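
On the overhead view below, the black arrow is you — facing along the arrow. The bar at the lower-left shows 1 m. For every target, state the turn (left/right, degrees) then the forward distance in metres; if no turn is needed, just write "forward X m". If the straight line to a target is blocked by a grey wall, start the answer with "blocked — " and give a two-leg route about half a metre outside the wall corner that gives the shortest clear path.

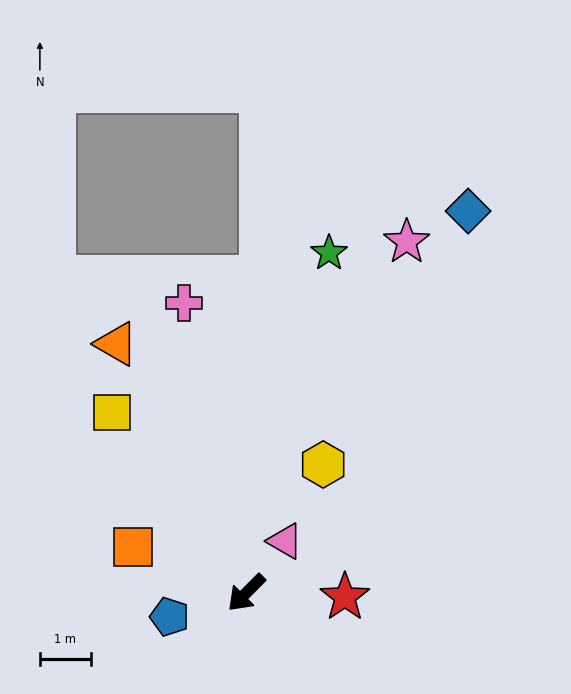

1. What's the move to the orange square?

turn right 67°, forward 2.4 m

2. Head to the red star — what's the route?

turn left 132°, forward 1.9 m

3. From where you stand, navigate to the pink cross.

turn right 123°, forward 5.8 m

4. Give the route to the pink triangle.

turn right 172°, forward 1.3 m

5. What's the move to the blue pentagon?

turn right 28°, forward 1.6 m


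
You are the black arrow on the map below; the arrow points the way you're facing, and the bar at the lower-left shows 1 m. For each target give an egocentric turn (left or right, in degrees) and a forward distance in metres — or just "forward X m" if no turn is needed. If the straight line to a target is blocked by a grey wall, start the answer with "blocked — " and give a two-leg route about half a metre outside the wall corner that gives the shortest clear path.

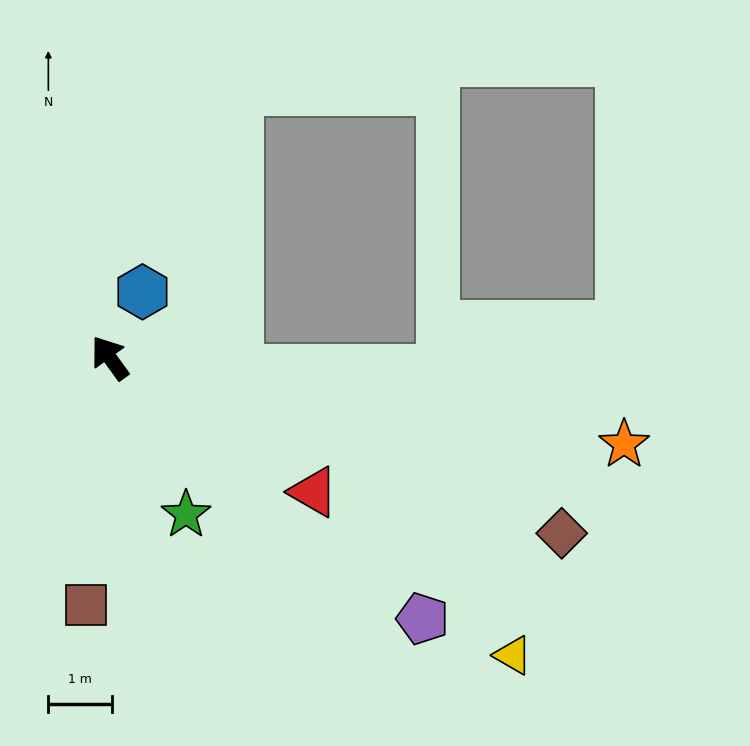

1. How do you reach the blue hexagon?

turn right 62°, forward 1.1 m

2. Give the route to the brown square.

turn left 139°, forward 3.9 m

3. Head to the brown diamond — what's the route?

turn right 147°, forward 7.6 m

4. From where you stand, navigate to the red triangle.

turn right 159°, forward 3.8 m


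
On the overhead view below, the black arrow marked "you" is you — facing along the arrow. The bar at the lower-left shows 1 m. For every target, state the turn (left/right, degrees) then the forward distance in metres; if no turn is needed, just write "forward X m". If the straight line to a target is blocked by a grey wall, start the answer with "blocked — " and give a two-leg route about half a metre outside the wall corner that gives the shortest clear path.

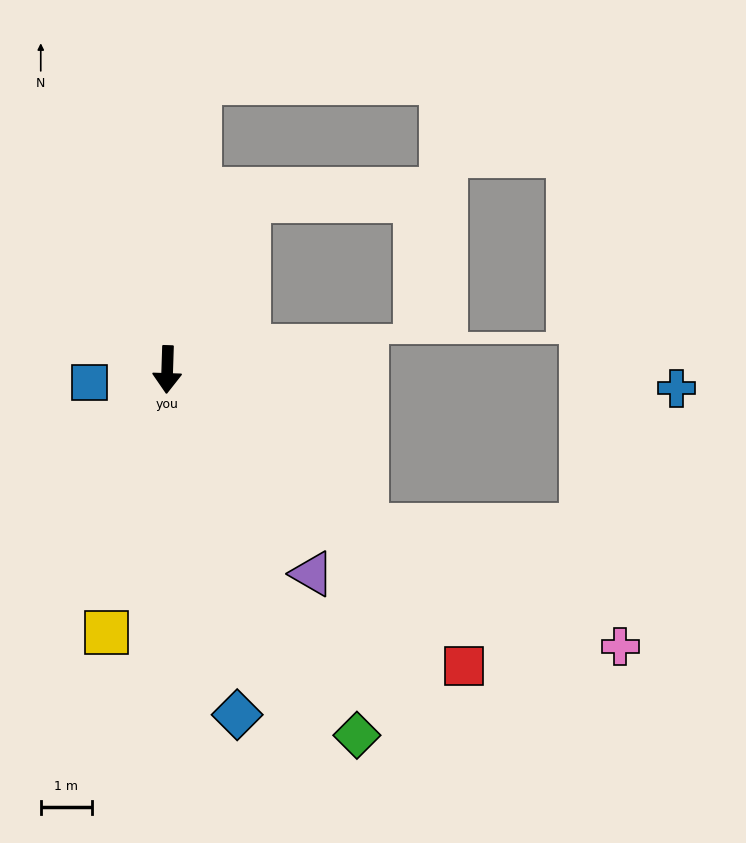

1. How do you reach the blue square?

turn right 79°, forward 1.5 m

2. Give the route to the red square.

turn left 47°, forward 8.2 m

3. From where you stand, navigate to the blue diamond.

turn left 13°, forward 6.9 m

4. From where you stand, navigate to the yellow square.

turn right 11°, forward 5.3 m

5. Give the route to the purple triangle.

turn left 37°, forward 4.9 m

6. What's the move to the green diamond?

turn left 29°, forward 8.0 m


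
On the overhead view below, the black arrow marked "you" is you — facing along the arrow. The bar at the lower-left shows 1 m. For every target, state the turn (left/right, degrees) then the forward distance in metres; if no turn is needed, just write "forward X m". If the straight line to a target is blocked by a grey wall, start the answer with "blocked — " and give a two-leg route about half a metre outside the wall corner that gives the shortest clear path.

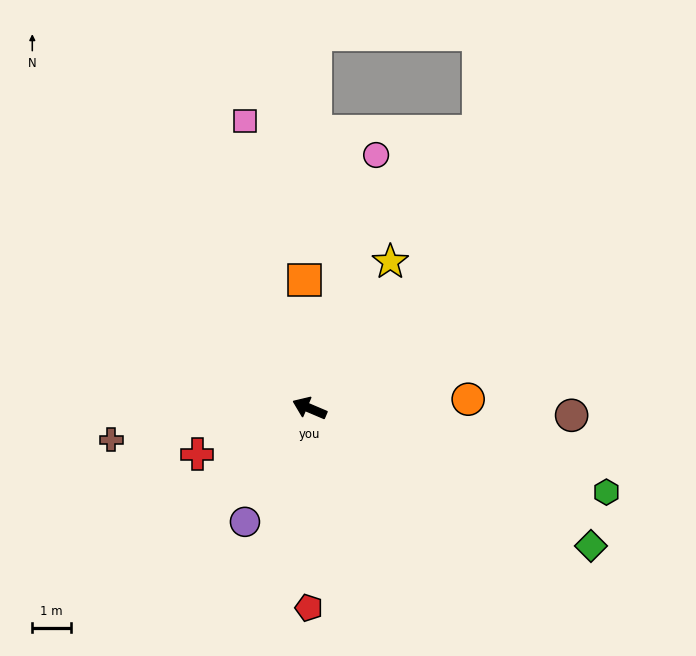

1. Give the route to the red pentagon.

turn left 113°, forward 5.2 m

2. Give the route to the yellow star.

turn right 96°, forward 4.4 m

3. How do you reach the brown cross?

turn left 32°, forward 5.2 m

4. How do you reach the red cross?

turn left 45°, forward 3.2 m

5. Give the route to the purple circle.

turn left 83°, forward 3.4 m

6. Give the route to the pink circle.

turn right 82°, forward 6.8 m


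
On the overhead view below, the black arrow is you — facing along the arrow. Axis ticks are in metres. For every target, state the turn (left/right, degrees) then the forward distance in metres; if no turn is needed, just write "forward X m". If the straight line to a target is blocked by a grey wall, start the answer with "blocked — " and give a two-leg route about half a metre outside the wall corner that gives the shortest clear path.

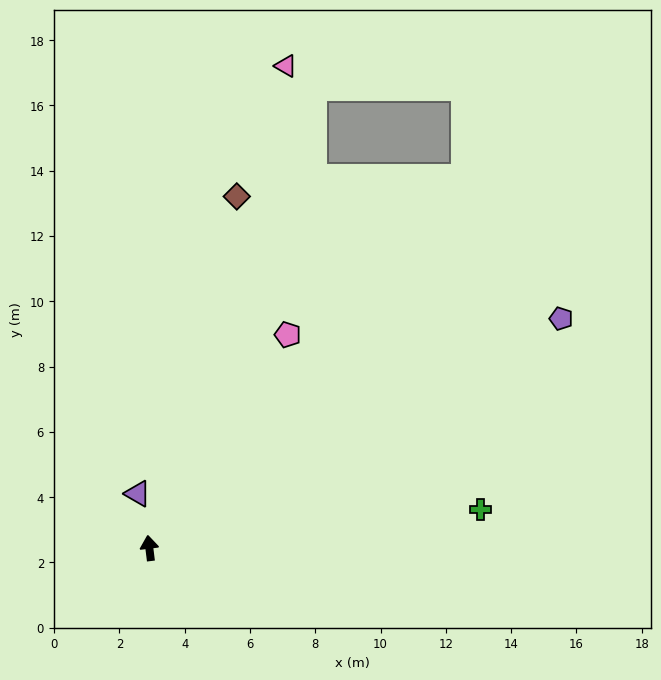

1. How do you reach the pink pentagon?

turn right 40°, forward 7.8 m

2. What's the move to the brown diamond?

turn right 21°, forward 11.1 m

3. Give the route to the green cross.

turn right 90°, forward 10.2 m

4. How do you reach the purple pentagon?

turn right 68°, forward 14.4 m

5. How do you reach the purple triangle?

turn left 5°, forward 1.7 m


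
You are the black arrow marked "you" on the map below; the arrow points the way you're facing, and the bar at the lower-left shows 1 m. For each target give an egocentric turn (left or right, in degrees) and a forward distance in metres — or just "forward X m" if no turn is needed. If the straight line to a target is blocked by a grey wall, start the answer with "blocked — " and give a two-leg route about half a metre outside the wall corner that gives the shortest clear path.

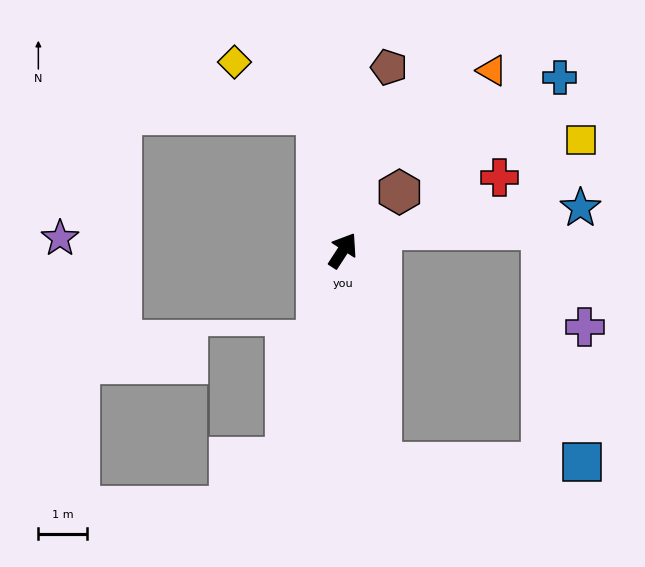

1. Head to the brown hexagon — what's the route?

turn right 11°, forward 1.7 m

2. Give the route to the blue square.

blocked — turn right 137°, forward 4.4 m, then turn left 80°, forward 4.1 m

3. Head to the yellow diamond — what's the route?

blocked — turn left 44°, forward 2.8 m, then turn left 47°, forward 2.0 m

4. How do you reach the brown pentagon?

turn left 19°, forward 3.9 m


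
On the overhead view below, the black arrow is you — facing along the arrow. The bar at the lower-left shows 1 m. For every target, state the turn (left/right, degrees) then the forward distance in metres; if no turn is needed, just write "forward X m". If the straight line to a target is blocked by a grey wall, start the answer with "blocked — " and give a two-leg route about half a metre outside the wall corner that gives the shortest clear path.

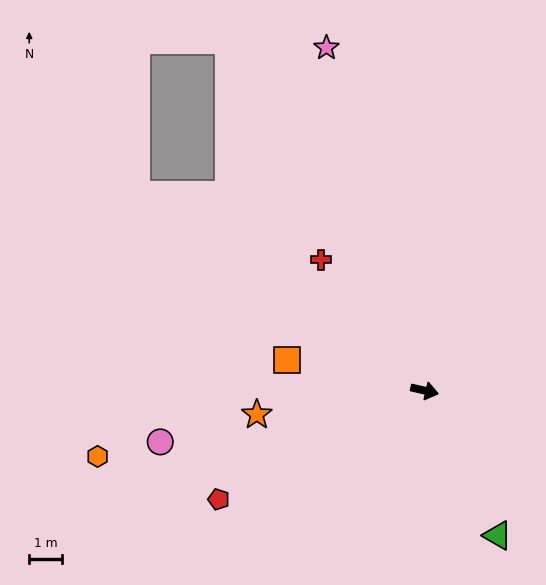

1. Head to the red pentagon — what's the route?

turn right 139°, forward 7.2 m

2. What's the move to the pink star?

turn left 119°, forward 11.0 m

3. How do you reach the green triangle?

turn right 50°, forward 5.0 m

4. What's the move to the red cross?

turn left 141°, forward 5.1 m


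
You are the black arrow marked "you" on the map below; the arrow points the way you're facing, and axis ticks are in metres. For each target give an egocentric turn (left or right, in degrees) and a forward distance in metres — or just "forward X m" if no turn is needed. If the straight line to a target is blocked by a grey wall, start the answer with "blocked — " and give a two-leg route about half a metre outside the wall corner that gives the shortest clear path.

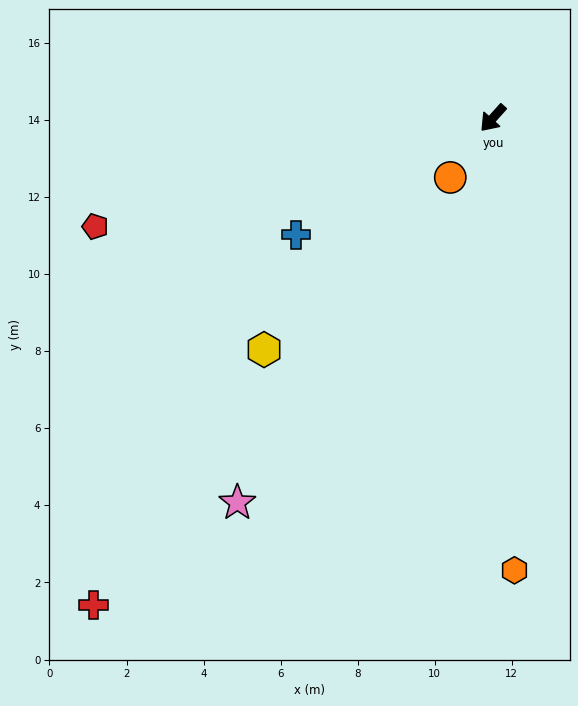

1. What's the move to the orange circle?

turn left 6°, forward 1.9 m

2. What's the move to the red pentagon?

turn right 33°, forward 10.7 m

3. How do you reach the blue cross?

turn right 17°, forward 5.9 m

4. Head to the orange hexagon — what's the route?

turn left 45°, forward 11.7 m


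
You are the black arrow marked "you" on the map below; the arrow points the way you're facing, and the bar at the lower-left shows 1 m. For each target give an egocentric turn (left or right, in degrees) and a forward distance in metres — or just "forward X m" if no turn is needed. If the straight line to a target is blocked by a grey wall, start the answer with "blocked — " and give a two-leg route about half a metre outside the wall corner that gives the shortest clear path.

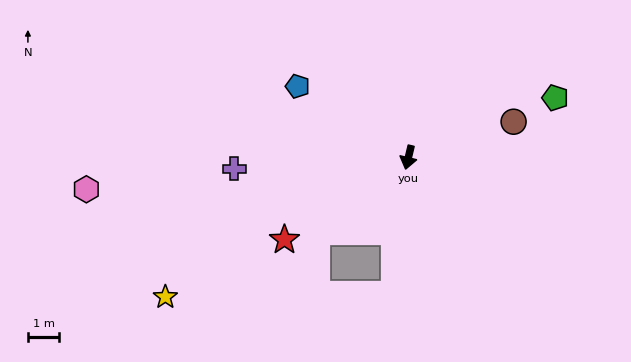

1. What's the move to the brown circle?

turn left 122°, forward 3.6 m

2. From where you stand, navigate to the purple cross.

turn right 73°, forward 5.6 m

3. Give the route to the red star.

turn right 43°, forward 4.8 m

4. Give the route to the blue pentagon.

turn right 109°, forward 4.2 m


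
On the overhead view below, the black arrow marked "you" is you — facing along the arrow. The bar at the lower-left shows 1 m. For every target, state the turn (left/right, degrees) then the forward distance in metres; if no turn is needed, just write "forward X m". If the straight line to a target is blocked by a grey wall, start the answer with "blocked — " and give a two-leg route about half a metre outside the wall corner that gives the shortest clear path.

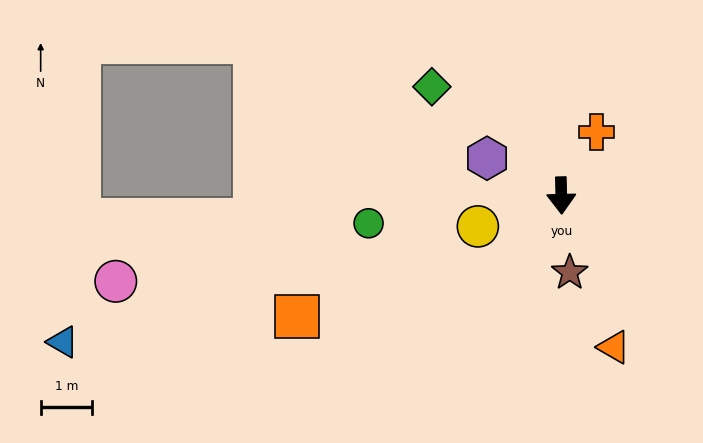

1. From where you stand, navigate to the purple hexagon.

turn right 118°, forward 1.6 m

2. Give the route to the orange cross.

turn left 150°, forward 1.4 m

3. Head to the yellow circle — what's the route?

turn right 71°, forward 1.7 m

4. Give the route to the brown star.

turn left 5°, forward 1.5 m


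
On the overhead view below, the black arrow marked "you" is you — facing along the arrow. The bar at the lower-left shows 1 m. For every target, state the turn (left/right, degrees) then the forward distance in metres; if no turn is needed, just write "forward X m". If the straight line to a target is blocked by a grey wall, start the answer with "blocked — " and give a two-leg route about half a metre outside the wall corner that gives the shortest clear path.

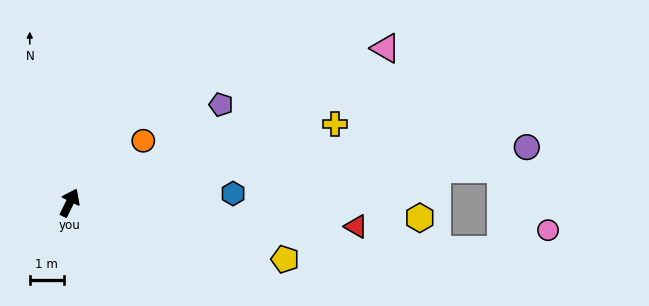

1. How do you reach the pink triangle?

turn right 38°, forward 10.4 m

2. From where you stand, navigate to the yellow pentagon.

turn right 79°, forward 6.6 m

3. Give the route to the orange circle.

turn right 24°, forward 2.8 m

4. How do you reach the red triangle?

turn right 69°, forward 8.5 m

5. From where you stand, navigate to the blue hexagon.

turn right 61°, forward 4.8 m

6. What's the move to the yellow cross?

turn right 47°, forward 8.2 m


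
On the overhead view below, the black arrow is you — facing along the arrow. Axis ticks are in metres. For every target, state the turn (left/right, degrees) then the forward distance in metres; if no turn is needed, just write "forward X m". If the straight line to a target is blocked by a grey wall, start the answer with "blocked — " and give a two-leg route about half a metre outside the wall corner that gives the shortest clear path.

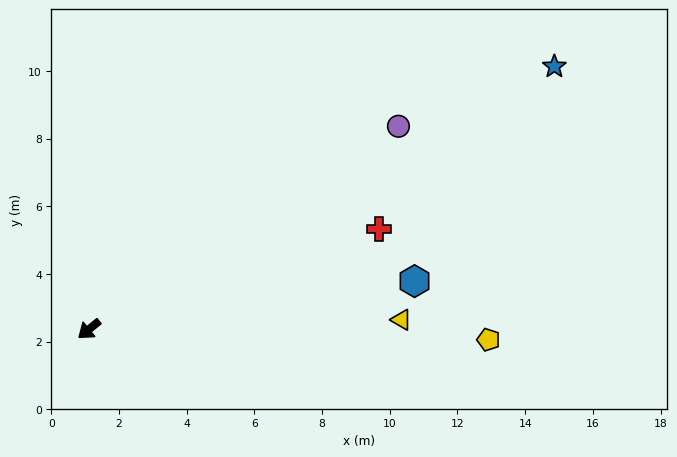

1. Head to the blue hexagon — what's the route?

turn left 149°, forward 9.7 m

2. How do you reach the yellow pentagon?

turn left 139°, forward 11.8 m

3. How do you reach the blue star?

turn left 170°, forward 15.8 m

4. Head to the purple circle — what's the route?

turn left 174°, forward 10.9 m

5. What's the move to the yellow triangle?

turn left 143°, forward 9.2 m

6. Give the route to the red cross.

turn left 160°, forward 9.0 m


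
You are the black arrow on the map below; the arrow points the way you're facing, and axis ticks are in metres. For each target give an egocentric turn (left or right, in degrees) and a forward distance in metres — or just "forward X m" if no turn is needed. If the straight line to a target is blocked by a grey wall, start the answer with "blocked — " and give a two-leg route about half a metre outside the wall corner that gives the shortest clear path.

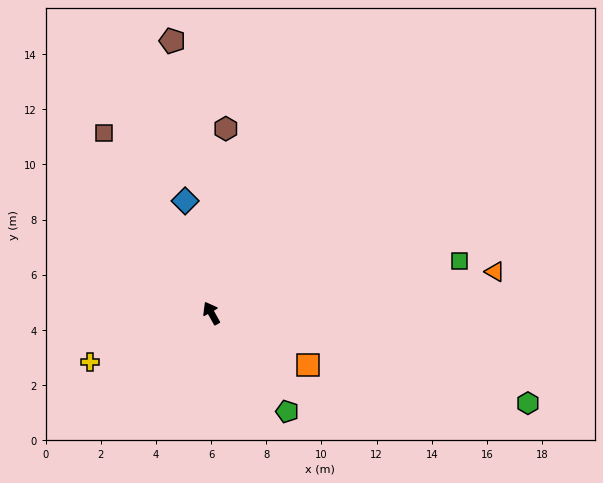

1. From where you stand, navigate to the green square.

turn right 107°, forward 9.2 m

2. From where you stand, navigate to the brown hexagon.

turn right 34°, forward 6.7 m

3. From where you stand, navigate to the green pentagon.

turn right 172°, forward 4.5 m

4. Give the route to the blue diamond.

turn right 16°, forward 4.2 m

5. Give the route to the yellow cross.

turn left 83°, forward 4.7 m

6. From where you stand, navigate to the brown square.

forward 7.6 m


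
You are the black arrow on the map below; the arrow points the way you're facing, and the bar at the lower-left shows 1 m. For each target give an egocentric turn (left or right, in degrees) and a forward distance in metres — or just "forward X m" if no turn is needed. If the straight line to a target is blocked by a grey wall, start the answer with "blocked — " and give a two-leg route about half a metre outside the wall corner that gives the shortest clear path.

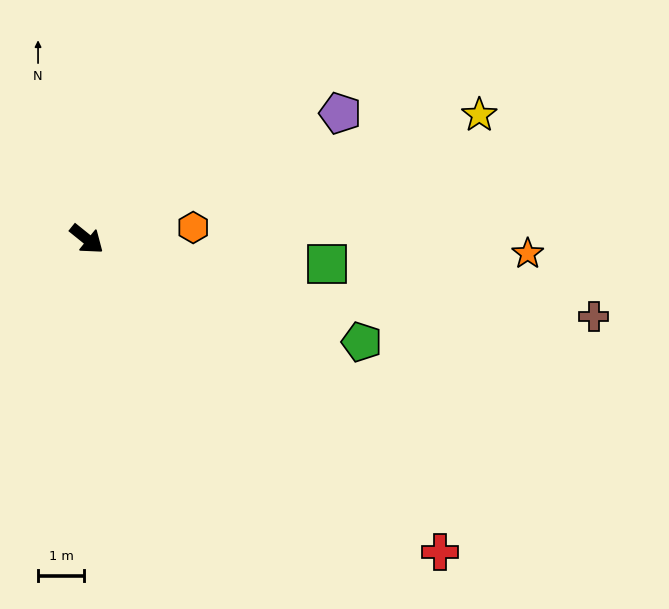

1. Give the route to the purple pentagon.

turn left 65°, forward 6.1 m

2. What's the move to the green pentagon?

turn left 18°, forward 6.4 m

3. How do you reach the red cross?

turn right 3°, forward 10.2 m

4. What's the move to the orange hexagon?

turn left 45°, forward 2.3 m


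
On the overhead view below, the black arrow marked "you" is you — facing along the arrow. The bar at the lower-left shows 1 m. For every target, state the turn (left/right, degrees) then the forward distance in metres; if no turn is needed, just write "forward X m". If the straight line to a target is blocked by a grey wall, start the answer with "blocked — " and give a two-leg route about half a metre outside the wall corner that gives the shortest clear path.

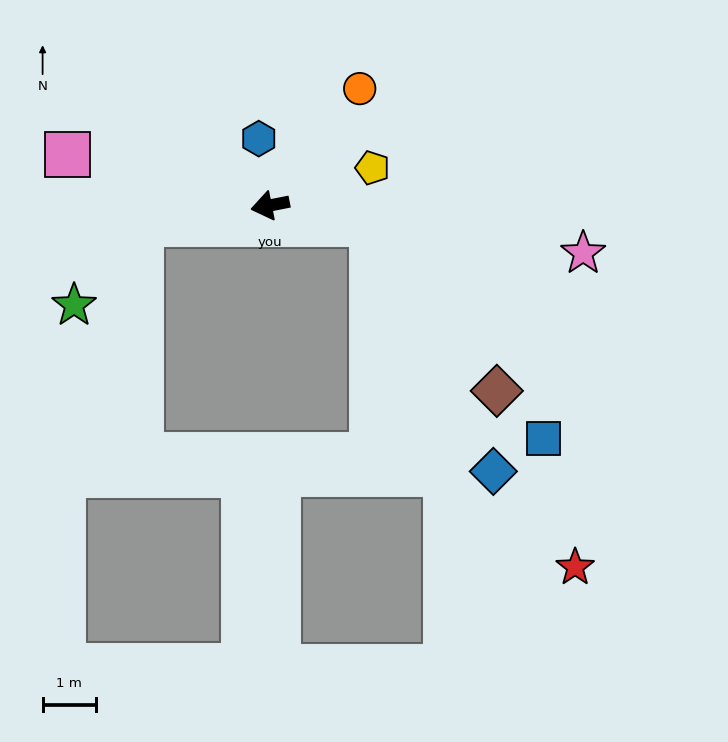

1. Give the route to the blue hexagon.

turn right 92°, forward 1.3 m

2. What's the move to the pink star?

turn left 160°, forward 6.0 m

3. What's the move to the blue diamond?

blocked — turn left 158°, forward 2.0 m, then turn right 53°, forward 5.2 m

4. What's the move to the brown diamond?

blocked — turn left 158°, forward 2.0 m, then turn right 42°, forward 3.9 m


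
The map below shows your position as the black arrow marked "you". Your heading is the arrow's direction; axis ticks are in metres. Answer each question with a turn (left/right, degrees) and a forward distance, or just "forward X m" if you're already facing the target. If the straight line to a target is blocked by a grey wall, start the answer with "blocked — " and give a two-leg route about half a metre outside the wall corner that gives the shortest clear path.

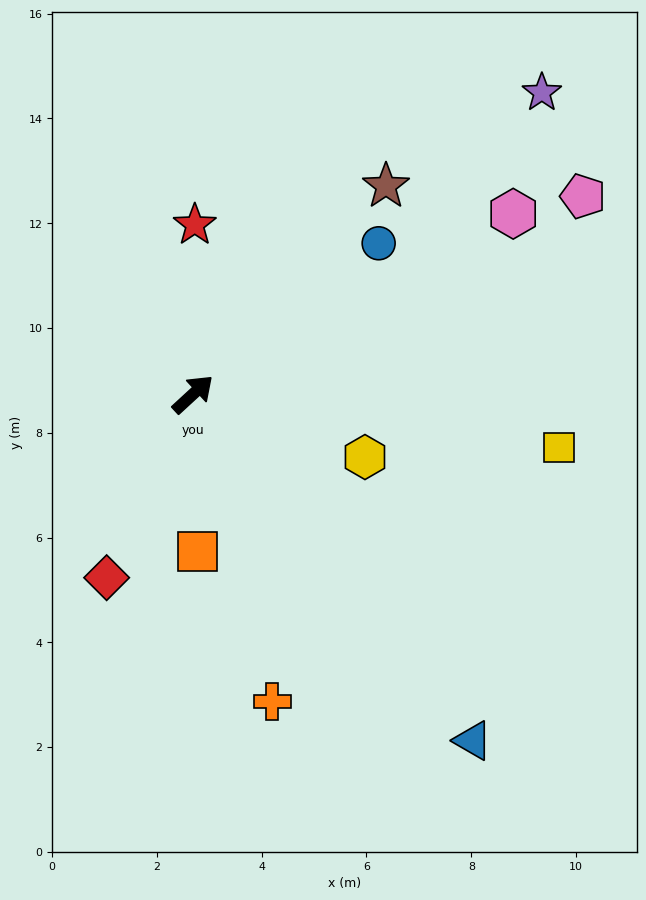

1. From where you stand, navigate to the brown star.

turn left 5°, forward 5.4 m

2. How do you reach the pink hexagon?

turn right 13°, forward 7.0 m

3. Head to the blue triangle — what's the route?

turn right 94°, forward 8.5 m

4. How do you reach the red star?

turn left 47°, forward 3.2 m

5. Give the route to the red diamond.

turn right 158°, forward 3.9 m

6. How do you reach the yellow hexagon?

turn right 63°, forward 3.5 m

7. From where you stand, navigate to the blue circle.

turn right 4°, forward 4.6 m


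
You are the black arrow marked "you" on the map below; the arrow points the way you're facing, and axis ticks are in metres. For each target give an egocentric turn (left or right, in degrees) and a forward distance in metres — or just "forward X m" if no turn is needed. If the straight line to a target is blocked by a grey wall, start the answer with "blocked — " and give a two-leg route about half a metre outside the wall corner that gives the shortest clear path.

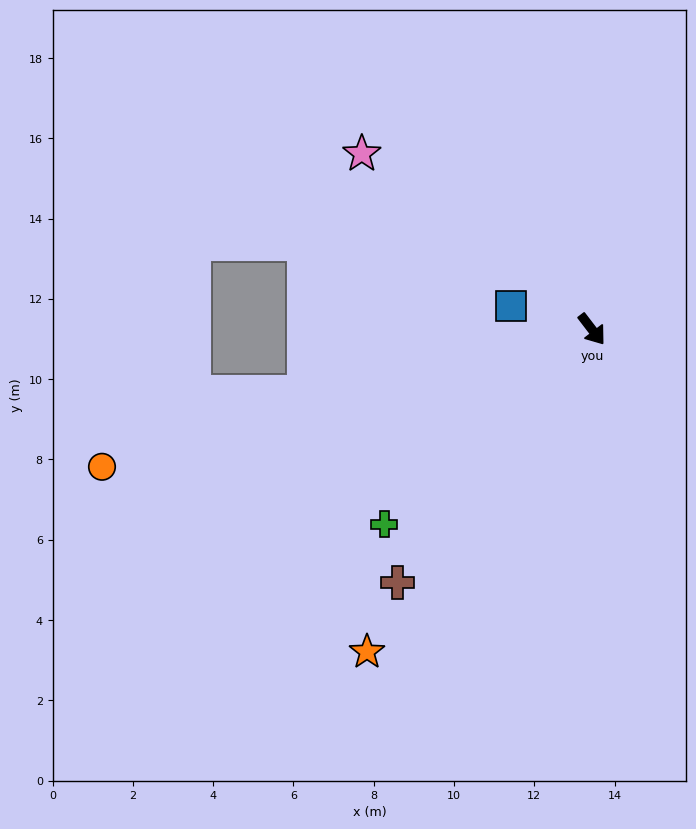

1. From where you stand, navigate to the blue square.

turn right 144°, forward 2.1 m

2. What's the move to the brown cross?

turn right 75°, forward 7.9 m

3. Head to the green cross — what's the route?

turn right 84°, forward 7.1 m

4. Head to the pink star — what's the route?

turn right 165°, forward 7.2 m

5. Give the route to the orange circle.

turn right 112°, forward 12.7 m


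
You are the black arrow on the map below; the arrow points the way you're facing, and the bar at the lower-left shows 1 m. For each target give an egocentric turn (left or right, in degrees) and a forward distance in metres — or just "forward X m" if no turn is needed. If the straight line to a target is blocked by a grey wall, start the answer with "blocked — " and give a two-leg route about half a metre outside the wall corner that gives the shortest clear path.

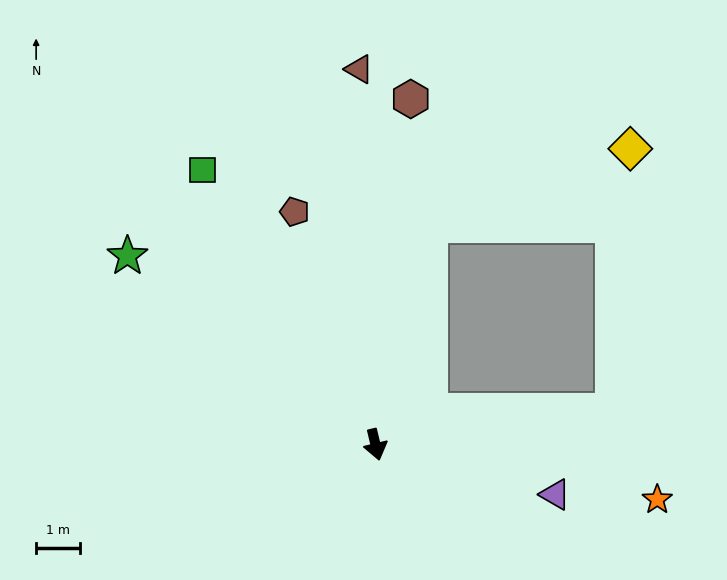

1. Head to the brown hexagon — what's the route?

turn left 161°, forward 8.0 m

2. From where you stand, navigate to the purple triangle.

turn left 61°, forward 4.3 m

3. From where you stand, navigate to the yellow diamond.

blocked — turn left 153°, forward 5.2 m, then turn right 56°, forward 4.9 m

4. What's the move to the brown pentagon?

turn right 174°, forward 5.7 m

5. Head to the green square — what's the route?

turn right 161°, forward 7.5 m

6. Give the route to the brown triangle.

turn left 169°, forward 8.6 m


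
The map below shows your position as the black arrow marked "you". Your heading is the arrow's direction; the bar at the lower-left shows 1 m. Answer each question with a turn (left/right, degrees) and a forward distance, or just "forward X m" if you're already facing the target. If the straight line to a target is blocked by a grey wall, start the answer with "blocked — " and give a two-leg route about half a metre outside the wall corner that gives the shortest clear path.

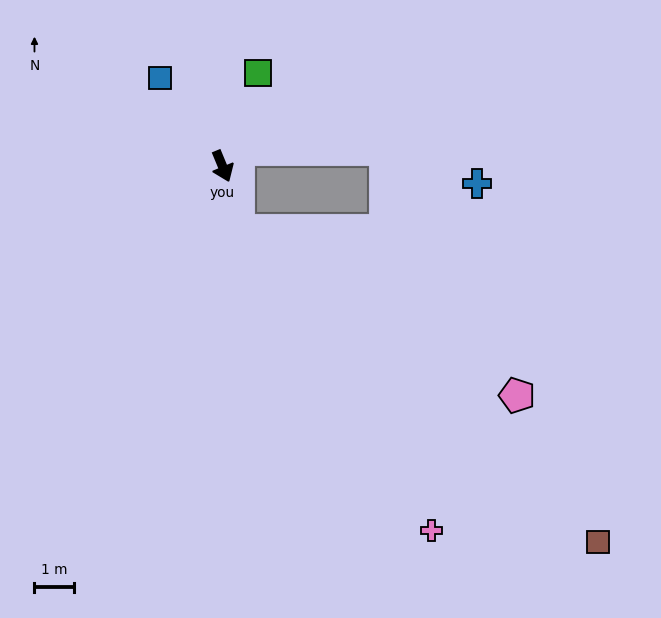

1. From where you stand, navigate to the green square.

turn left 137°, forward 2.5 m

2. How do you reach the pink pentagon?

blocked — turn right 9°, forward 1.7 m, then turn left 46°, forward 8.3 m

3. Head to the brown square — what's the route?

blocked — turn right 9°, forward 1.7 m, then turn left 36°, forward 12.2 m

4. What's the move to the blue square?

turn right 167°, forward 2.8 m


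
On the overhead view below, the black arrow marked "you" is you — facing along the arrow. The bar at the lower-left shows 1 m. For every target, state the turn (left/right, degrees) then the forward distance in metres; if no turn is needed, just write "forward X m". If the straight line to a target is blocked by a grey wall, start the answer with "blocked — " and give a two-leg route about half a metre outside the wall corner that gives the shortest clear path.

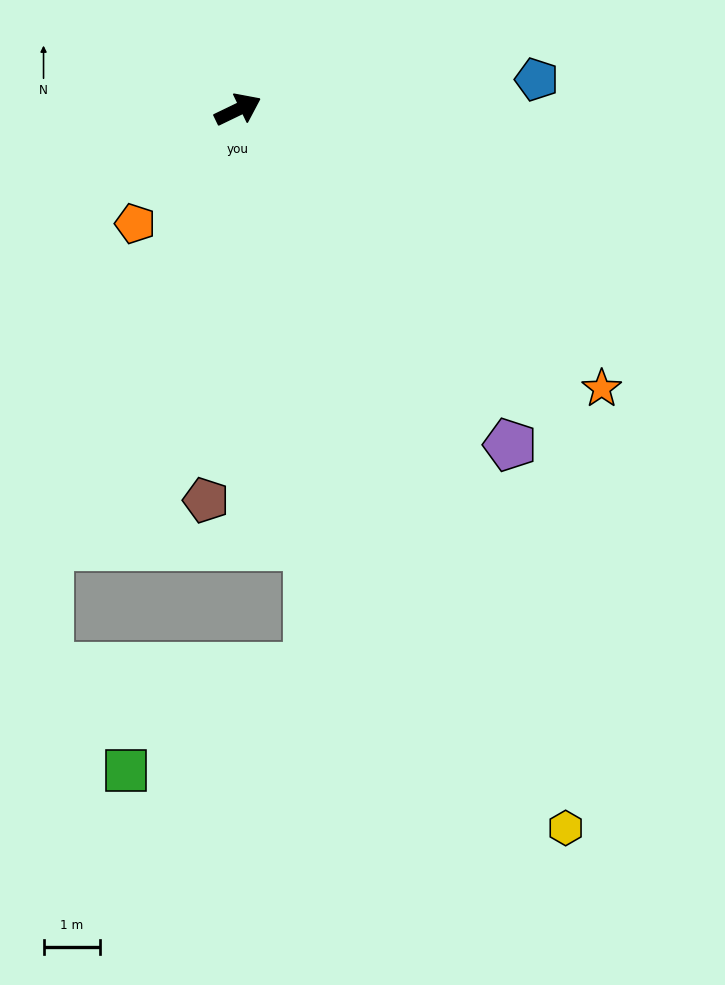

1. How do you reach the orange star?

turn right 63°, forward 8.1 m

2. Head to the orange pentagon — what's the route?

turn right 158°, forward 2.7 m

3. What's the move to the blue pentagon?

turn right 20°, forward 5.3 m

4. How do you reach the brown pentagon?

turn right 120°, forward 6.9 m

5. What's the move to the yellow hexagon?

turn right 91°, forward 14.0 m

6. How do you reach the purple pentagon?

turn right 77°, forward 7.6 m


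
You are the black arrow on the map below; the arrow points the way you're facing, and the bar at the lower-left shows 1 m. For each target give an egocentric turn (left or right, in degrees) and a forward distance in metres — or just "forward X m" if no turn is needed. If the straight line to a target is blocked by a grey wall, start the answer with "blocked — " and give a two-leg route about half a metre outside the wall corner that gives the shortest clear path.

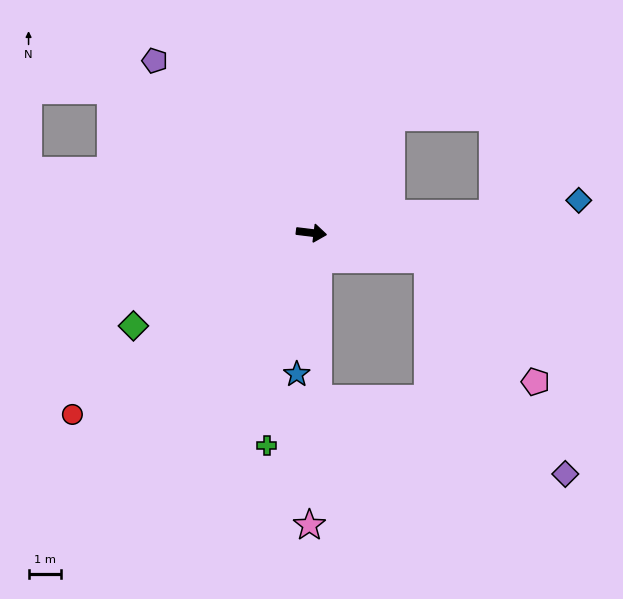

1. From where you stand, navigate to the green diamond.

turn right 146°, forward 6.2 m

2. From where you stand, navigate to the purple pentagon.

turn left 139°, forward 7.2 m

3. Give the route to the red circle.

turn right 136°, forward 9.3 m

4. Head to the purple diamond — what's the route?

blocked — turn right 6°, forward 3.7 m, then turn right 44°, forward 7.9 m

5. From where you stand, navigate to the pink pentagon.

blocked — turn right 6°, forward 3.7 m, then turn right 36°, forward 5.0 m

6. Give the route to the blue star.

turn right 89°, forward 4.4 m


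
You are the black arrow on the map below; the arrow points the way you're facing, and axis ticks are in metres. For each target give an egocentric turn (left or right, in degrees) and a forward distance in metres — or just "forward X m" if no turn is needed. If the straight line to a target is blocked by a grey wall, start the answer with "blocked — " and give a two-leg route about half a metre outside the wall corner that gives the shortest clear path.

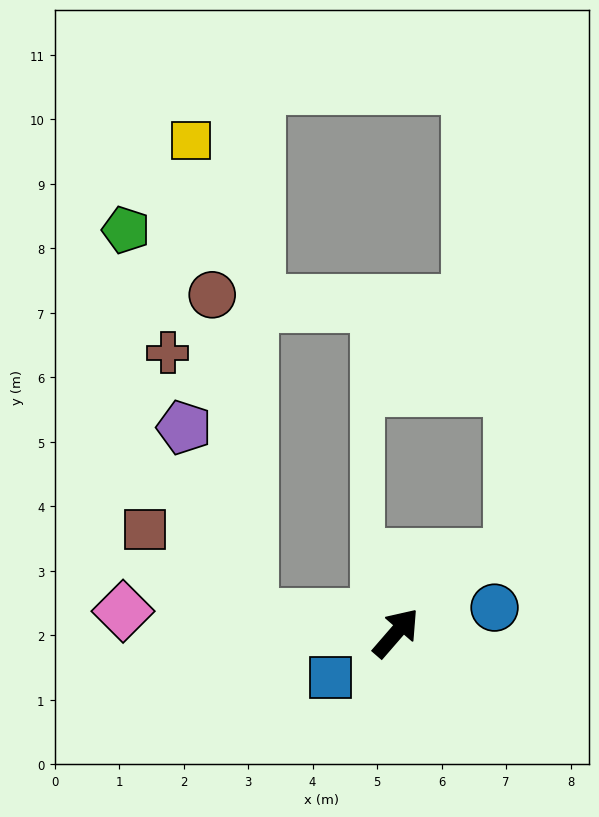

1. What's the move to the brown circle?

blocked — turn left 124°, forward 2.3 m, then turn right 76°, forward 5.0 m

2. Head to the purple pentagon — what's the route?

blocked — turn left 124°, forward 2.3 m, then turn right 64°, forward 3.1 m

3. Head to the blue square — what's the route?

turn left 165°, forward 1.2 m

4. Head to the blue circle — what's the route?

turn right 35°, forward 1.6 m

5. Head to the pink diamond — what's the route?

turn left 126°, forward 4.2 m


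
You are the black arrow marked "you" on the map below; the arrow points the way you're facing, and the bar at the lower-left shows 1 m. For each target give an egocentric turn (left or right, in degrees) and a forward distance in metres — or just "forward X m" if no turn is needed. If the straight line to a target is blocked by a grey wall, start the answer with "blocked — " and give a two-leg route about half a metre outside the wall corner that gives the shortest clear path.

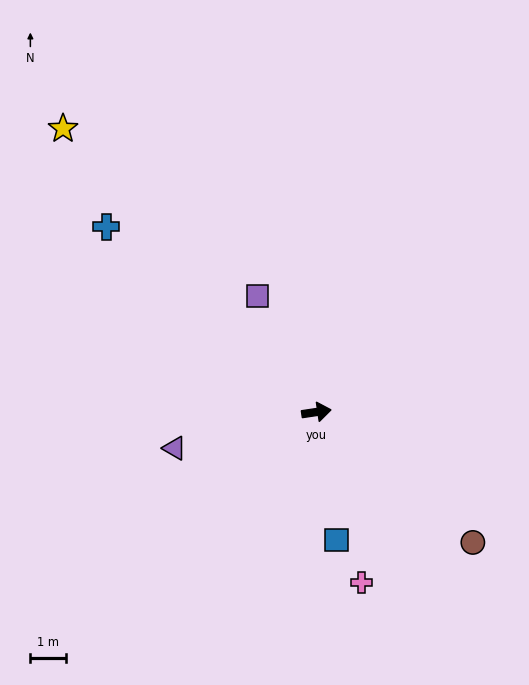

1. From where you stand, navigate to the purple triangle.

turn right 174°, forward 4.2 m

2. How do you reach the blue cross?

turn left 130°, forward 7.9 m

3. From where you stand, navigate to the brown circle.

turn right 48°, forward 5.8 m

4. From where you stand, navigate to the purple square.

turn left 108°, forward 3.7 m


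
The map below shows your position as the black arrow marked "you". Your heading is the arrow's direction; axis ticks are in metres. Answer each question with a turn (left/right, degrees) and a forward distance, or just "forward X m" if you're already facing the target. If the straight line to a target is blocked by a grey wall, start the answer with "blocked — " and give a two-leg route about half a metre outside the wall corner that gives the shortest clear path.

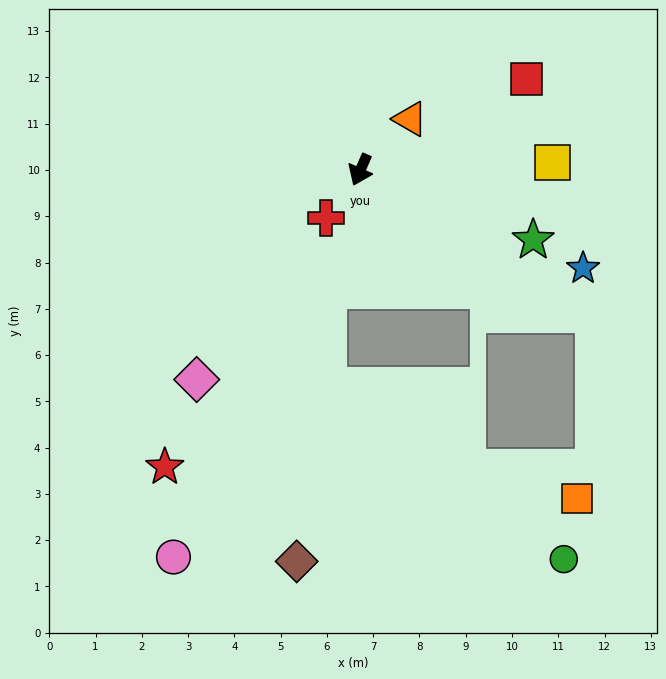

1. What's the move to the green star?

turn left 92°, forward 4.0 m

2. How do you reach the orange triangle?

turn left 159°, forward 1.5 m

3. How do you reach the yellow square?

turn left 116°, forward 4.1 m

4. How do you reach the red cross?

turn right 12°, forward 1.3 m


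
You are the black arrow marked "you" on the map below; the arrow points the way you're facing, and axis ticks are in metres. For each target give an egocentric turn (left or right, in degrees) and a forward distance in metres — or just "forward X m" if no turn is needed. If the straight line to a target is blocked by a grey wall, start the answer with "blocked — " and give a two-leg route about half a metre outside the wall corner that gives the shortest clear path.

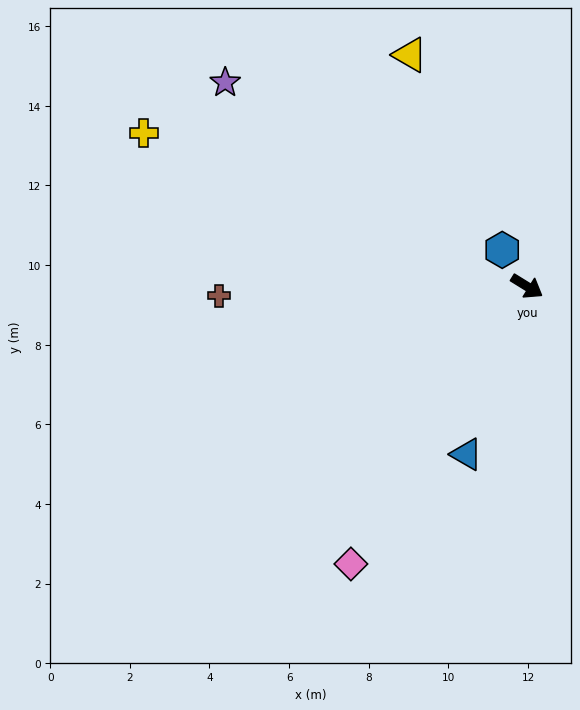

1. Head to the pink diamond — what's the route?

turn right 91°, forward 8.3 m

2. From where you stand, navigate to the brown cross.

turn right 147°, forward 7.7 m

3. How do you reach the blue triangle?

turn right 78°, forward 4.5 m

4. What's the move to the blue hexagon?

turn left 156°, forward 1.1 m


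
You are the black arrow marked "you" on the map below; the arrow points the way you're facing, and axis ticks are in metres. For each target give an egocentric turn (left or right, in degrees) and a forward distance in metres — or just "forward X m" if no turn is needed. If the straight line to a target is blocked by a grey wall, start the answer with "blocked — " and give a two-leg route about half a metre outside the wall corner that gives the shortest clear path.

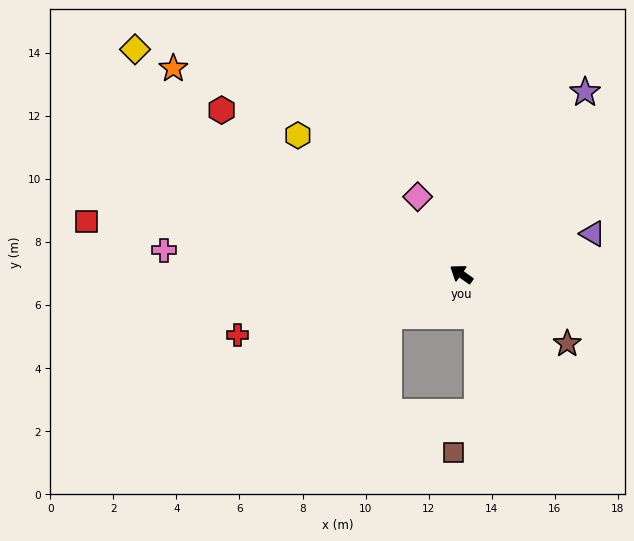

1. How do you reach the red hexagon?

forward 9.2 m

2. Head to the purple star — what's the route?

turn right 89°, forward 7.0 m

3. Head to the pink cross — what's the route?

turn left 31°, forward 9.4 m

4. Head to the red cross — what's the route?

turn left 50°, forward 7.4 m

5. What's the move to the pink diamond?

turn right 25°, forward 2.8 m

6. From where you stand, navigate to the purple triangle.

turn right 128°, forward 4.4 m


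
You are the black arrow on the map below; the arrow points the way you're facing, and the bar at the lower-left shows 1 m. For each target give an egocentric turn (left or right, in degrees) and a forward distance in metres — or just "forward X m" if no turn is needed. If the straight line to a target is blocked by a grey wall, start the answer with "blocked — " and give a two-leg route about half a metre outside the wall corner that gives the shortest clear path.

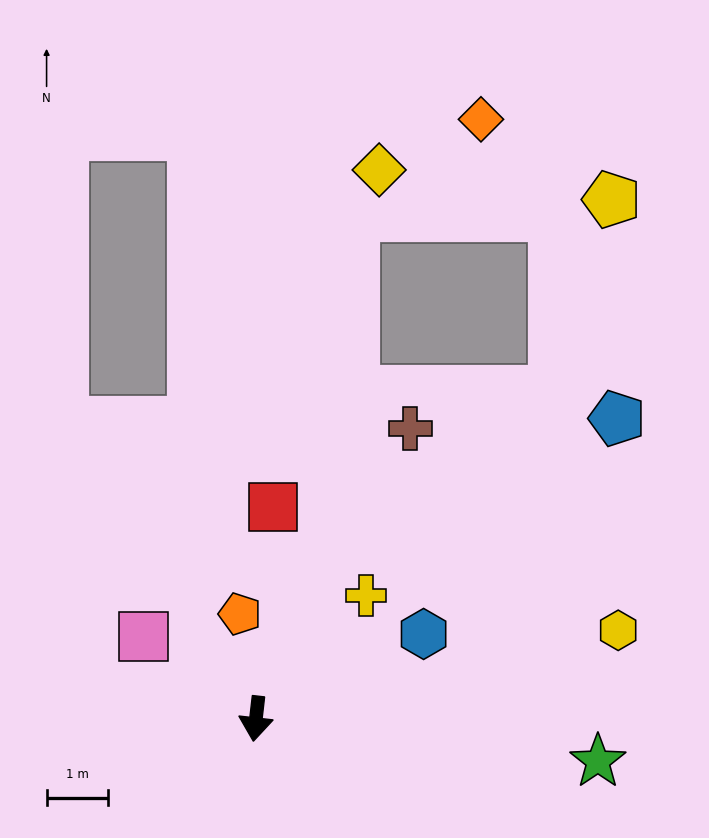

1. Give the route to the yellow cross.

turn left 145°, forward 2.7 m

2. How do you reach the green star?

turn left 89°, forward 5.6 m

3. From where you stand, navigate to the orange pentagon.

turn right 165°, forward 1.7 m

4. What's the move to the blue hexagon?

turn left 123°, forward 3.0 m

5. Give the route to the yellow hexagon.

turn left 110°, forward 6.0 m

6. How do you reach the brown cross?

turn left 159°, forward 5.3 m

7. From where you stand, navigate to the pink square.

turn right 120°, forward 2.3 m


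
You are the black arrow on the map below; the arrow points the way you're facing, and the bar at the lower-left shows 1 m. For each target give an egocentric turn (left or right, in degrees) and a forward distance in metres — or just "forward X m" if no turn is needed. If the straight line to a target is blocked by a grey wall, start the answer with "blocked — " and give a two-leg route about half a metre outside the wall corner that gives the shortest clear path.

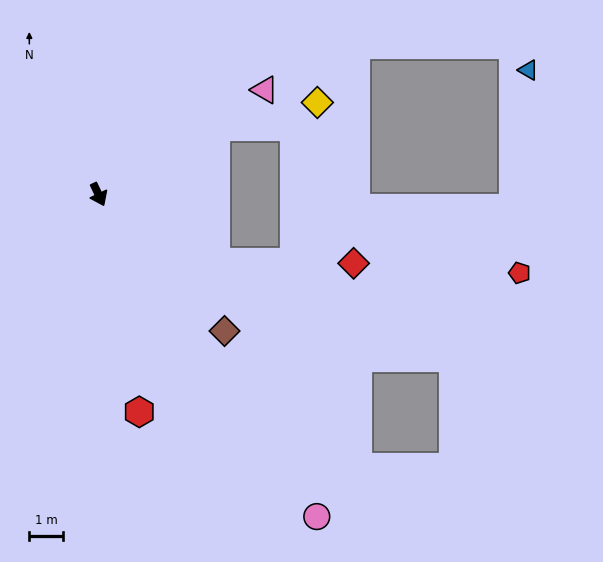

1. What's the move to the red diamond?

blocked — turn left 35°, forward 4.1 m, then turn left 29°, forward 4.1 m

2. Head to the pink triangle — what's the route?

turn left 97°, forward 5.9 m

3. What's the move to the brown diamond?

turn left 17°, forward 5.6 m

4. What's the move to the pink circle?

turn left 9°, forward 11.7 m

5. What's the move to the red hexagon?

turn right 15°, forward 6.7 m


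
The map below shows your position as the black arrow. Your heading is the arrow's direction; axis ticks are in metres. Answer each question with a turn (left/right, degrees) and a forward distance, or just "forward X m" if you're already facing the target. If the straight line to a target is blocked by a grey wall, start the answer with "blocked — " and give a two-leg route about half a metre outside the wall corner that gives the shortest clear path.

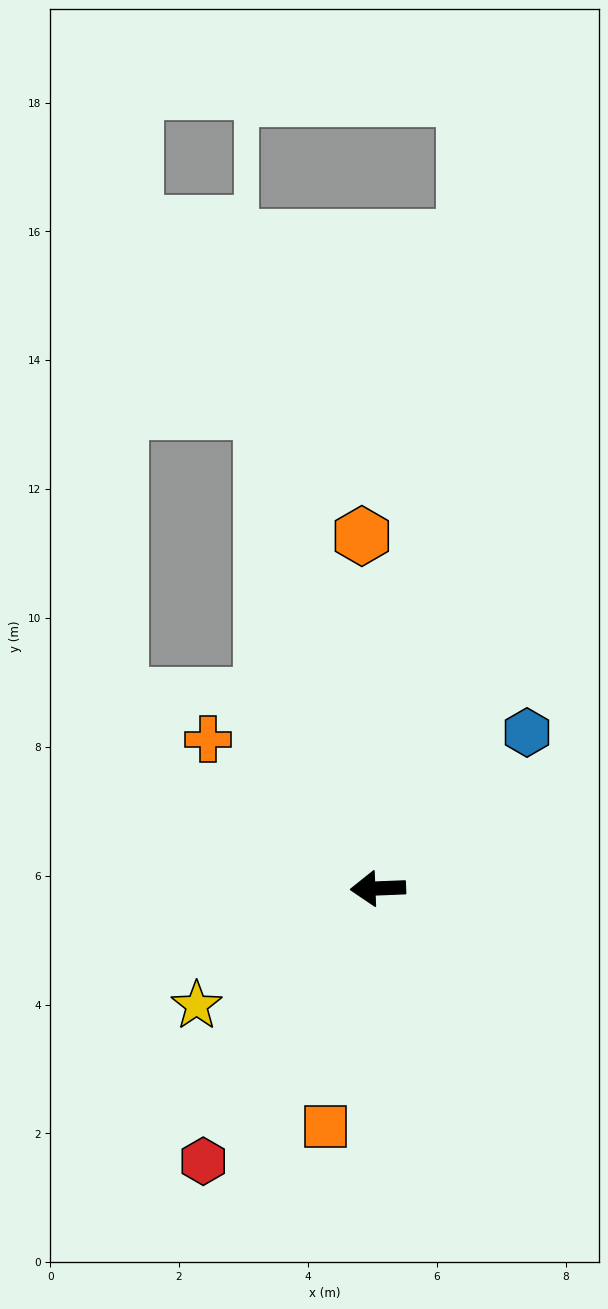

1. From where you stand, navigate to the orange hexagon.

turn right 90°, forward 5.5 m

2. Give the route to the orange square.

turn left 75°, forward 3.8 m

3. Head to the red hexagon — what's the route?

turn left 55°, forward 5.0 m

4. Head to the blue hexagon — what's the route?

turn right 136°, forward 3.3 m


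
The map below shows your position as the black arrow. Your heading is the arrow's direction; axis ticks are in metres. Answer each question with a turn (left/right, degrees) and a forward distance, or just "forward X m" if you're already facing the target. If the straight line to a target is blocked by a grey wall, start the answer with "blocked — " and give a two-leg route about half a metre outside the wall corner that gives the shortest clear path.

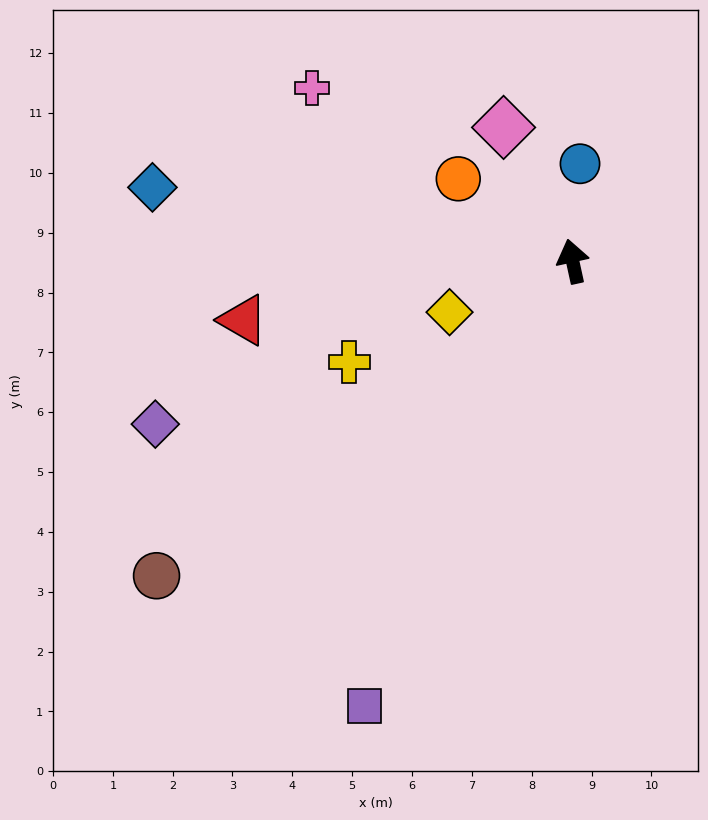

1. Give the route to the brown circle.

turn left 115°, forward 8.7 m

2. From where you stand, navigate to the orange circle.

turn left 42°, forward 2.4 m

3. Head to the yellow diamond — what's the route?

turn left 100°, forward 2.2 m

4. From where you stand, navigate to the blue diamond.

turn left 68°, forward 7.1 m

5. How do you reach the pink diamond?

turn left 15°, forward 2.5 m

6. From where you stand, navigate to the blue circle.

turn right 17°, forward 1.6 m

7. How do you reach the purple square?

turn left 143°, forward 8.2 m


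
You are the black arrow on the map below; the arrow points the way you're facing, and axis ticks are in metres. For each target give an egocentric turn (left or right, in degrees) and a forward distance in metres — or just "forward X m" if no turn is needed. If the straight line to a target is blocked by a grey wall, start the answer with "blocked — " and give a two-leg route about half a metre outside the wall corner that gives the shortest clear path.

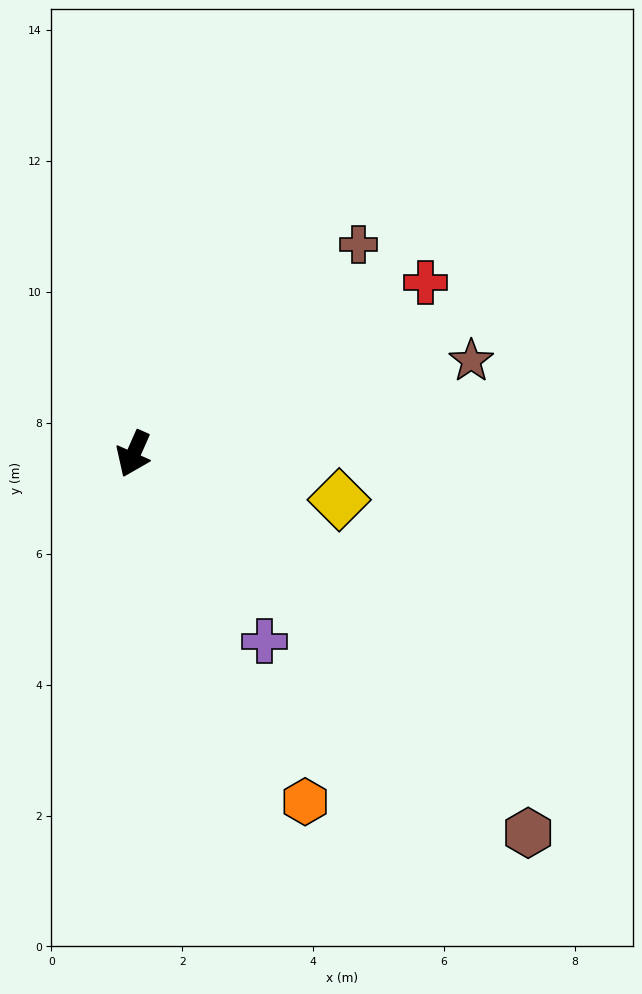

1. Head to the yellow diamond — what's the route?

turn left 101°, forward 3.2 m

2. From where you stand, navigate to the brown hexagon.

turn left 70°, forward 8.4 m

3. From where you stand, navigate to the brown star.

turn left 129°, forward 5.4 m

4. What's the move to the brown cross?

turn left 157°, forward 4.7 m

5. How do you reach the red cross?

turn left 144°, forward 5.2 m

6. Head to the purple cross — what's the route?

turn left 59°, forward 3.5 m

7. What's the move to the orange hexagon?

turn left 50°, forward 5.9 m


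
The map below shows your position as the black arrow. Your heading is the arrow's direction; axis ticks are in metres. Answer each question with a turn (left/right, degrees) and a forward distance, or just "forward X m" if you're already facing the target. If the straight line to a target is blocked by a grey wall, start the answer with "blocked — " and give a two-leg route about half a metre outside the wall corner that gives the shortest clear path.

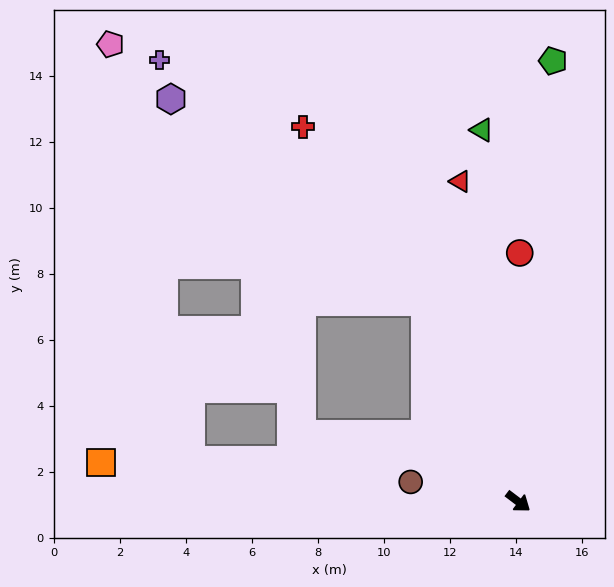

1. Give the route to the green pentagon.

turn left 123°, forward 13.4 m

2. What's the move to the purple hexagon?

blocked — turn left 152°, forward 6.7 m, then turn left 26°, forward 9.9 m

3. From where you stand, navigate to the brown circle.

turn right 153°, forward 3.3 m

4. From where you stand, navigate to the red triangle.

turn left 137°, forward 9.9 m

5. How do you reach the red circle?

turn left 127°, forward 7.5 m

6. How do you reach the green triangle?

turn left 133°, forward 11.3 m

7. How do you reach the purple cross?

blocked — turn left 152°, forward 6.7 m, then turn left 23°, forward 10.9 m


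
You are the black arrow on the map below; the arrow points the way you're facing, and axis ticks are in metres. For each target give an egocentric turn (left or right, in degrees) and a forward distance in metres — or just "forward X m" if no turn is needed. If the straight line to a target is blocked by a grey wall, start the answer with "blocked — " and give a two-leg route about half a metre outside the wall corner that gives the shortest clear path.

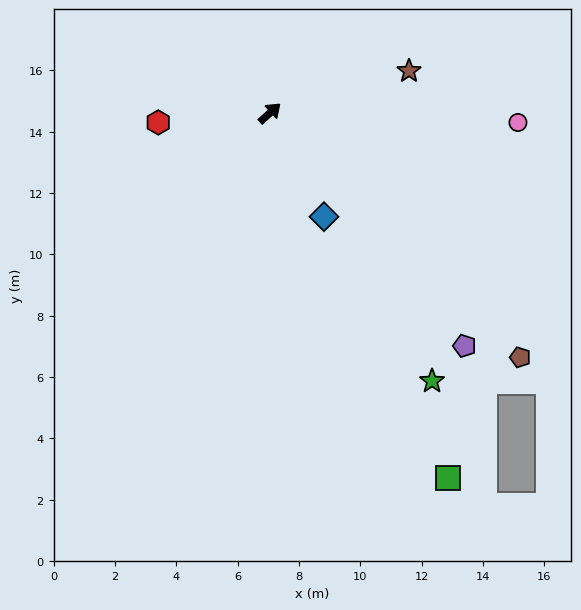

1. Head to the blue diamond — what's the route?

turn right 105°, forward 3.8 m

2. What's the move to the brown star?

turn right 25°, forward 4.7 m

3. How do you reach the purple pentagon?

turn right 92°, forward 9.9 m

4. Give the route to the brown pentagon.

turn right 86°, forward 11.4 m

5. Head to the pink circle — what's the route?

turn right 44°, forward 8.1 m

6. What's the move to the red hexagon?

turn left 143°, forward 3.7 m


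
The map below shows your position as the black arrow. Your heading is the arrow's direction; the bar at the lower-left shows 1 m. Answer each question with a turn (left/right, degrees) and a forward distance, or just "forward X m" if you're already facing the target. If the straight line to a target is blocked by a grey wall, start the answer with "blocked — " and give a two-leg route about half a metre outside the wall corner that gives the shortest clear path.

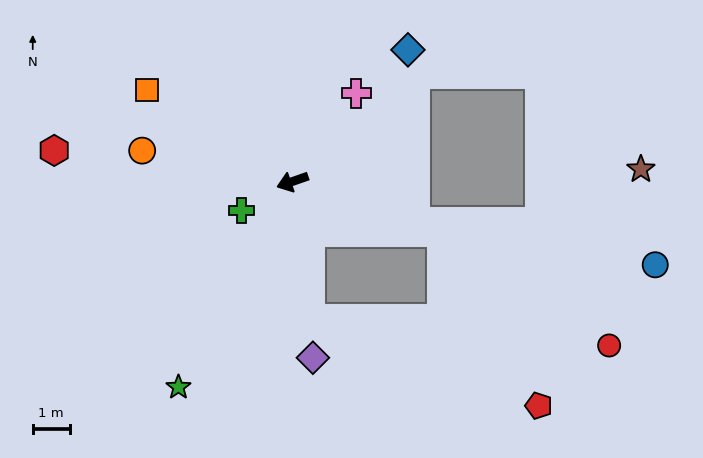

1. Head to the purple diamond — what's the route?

turn left 77°, forward 4.8 m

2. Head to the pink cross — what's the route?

turn right 145°, forward 2.9 m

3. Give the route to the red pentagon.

blocked — turn left 142°, forward 4.3 m, then turn right 42°, forward 5.4 m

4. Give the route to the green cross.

turn left 11°, forward 1.6 m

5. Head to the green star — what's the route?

turn left 42°, forward 6.4 m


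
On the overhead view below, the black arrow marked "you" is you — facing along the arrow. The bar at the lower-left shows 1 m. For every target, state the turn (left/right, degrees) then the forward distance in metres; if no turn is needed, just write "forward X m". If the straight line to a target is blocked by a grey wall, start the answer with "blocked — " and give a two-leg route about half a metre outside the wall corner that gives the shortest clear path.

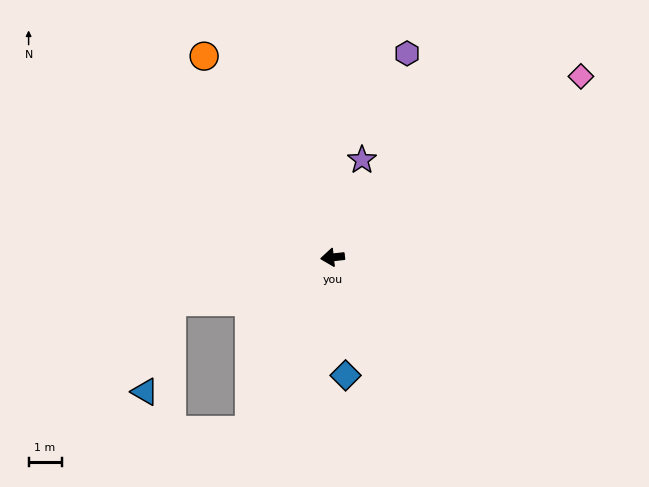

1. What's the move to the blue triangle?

blocked — turn left 9°, forward 5.1 m, then turn left 58°, forward 2.8 m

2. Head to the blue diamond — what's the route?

turn left 90°, forward 3.6 m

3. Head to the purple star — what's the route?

turn right 113°, forward 3.1 m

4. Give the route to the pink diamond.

turn right 150°, forward 9.3 m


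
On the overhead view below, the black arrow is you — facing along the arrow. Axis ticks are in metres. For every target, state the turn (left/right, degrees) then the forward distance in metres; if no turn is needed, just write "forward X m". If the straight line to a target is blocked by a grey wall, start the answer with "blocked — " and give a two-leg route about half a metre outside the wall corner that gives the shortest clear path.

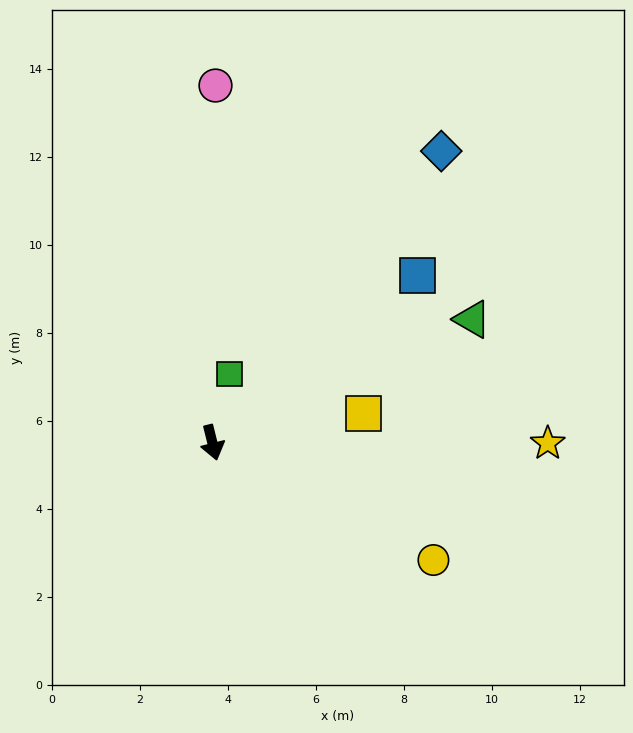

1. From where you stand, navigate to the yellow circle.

turn left 48°, forward 5.7 m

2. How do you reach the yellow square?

turn left 87°, forward 3.5 m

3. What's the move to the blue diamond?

turn left 128°, forward 8.4 m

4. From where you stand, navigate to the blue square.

turn left 115°, forward 6.0 m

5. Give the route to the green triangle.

turn left 101°, forward 6.5 m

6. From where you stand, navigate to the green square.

turn left 152°, forward 1.6 m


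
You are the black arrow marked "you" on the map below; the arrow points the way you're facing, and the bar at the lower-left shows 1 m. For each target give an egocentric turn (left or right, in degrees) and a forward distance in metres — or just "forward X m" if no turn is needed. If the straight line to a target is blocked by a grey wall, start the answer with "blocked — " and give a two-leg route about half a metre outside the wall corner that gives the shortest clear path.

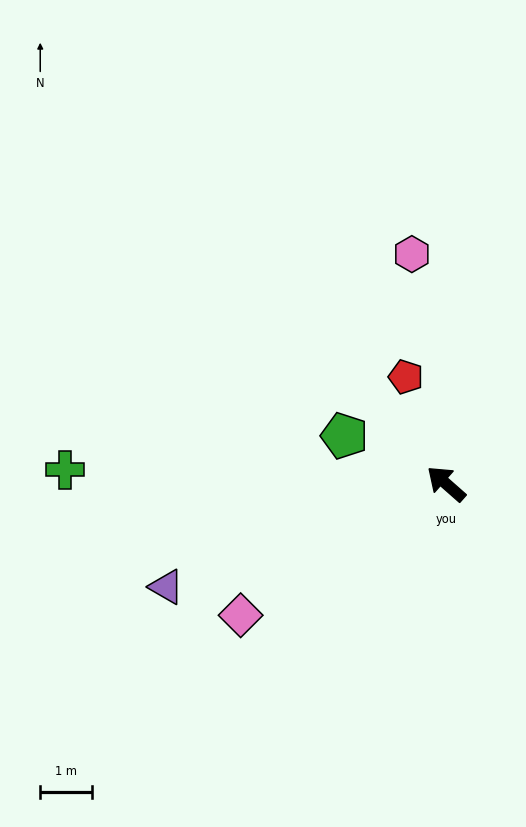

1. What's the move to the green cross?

turn left 39°, forward 7.4 m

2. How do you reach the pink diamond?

turn left 74°, forward 4.7 m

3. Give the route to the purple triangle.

turn left 62°, forward 5.8 m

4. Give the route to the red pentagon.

turn right 28°, forward 2.2 m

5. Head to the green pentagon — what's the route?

turn left 16°, forward 2.2 m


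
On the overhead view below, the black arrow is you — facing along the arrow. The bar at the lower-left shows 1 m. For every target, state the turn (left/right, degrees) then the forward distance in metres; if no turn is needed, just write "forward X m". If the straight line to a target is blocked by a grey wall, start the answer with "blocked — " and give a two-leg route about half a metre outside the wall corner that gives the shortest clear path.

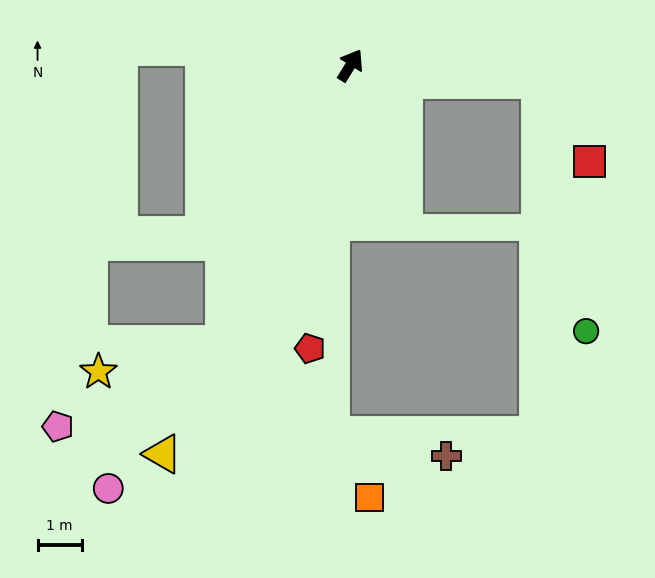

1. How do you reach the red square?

blocked — turn right 63°, forward 4.3 m, then turn right 54°, forward 2.2 m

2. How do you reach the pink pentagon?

blocked — turn right 173°, forward 6.9 m, then turn right 39°, forward 4.2 m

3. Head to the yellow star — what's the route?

blocked — turn right 173°, forward 6.9 m, then turn right 53°, forward 2.9 m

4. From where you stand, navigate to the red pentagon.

turn right 156°, forward 6.5 m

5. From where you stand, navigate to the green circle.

blocked — turn right 63°, forward 4.3 m, then turn right 75°, forward 5.8 m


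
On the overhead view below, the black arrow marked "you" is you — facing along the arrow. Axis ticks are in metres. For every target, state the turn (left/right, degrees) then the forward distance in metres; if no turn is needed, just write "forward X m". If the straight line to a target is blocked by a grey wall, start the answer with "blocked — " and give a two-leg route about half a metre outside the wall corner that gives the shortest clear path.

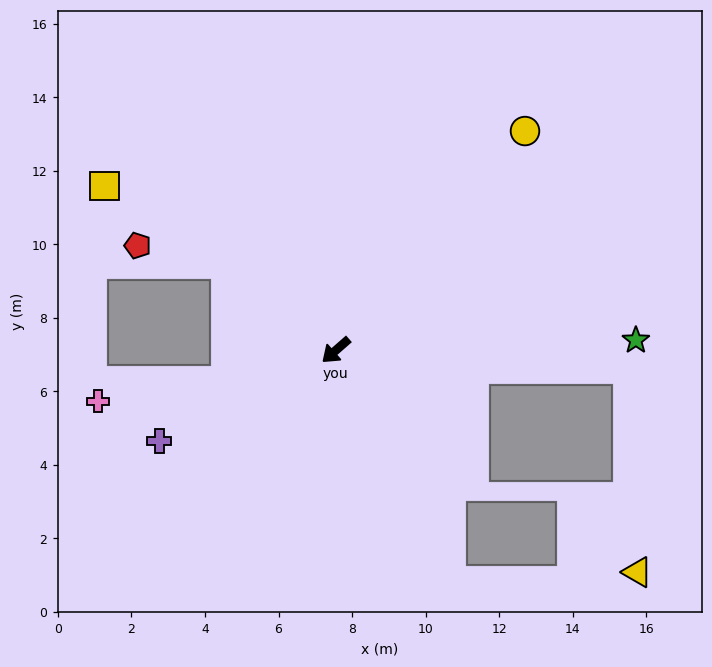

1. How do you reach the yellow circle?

turn right 172°, forward 7.9 m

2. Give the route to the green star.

turn left 141°, forward 8.2 m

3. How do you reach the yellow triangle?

blocked — turn left 135°, forward 8.0 m, then turn right 84°, forward 5.5 m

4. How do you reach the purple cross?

turn right 14°, forward 5.4 m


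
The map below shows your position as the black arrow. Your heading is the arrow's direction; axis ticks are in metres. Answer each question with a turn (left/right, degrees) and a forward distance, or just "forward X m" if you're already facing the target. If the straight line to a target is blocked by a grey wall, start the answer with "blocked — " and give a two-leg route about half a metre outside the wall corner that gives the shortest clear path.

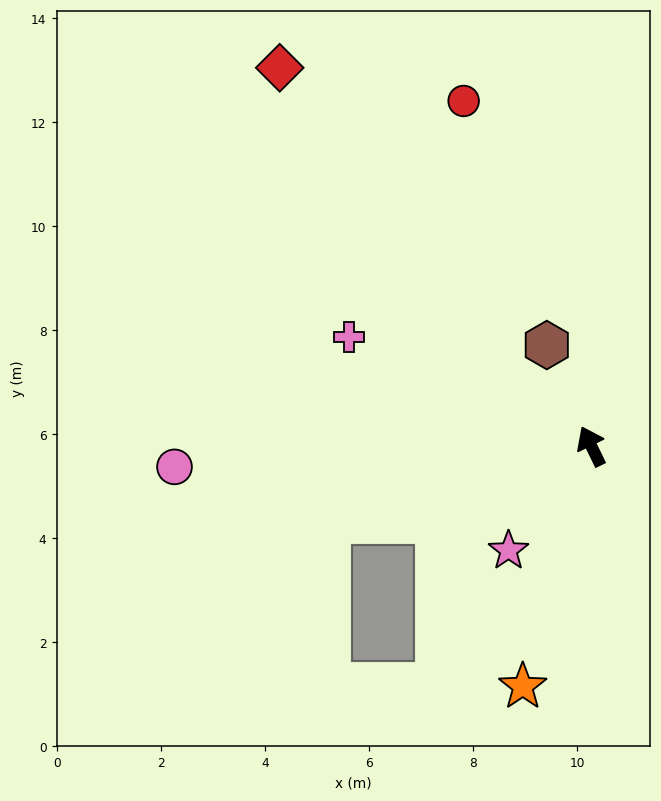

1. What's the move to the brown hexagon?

turn right 2°, forward 2.1 m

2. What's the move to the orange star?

turn left 138°, forward 4.8 m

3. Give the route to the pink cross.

turn left 40°, forward 5.1 m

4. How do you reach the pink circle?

turn left 67°, forward 8.0 m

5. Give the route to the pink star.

turn left 116°, forward 2.6 m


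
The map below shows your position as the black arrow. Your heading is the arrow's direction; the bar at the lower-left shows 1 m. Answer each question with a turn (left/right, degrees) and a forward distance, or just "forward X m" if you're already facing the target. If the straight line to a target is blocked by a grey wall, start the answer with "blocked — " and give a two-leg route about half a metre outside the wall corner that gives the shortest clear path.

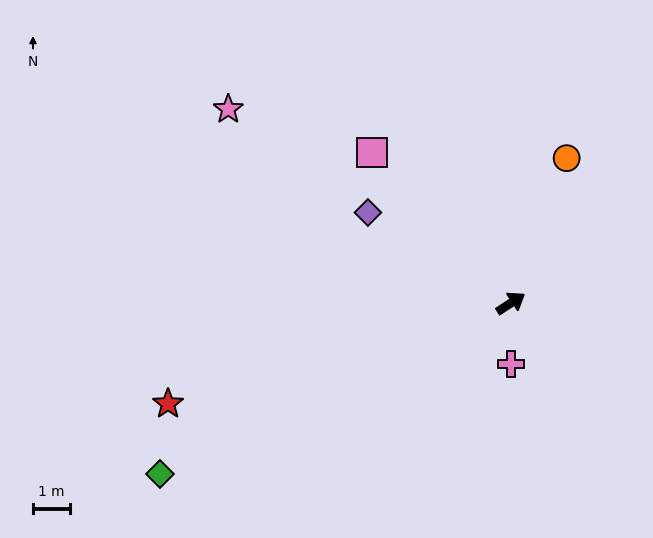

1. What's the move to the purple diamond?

turn left 115°, forward 4.6 m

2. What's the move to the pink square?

turn left 100°, forward 5.6 m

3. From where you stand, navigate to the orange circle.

turn left 36°, forward 4.2 m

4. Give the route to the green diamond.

turn left 173°, forward 10.7 m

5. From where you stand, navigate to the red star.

turn left 163°, forward 9.8 m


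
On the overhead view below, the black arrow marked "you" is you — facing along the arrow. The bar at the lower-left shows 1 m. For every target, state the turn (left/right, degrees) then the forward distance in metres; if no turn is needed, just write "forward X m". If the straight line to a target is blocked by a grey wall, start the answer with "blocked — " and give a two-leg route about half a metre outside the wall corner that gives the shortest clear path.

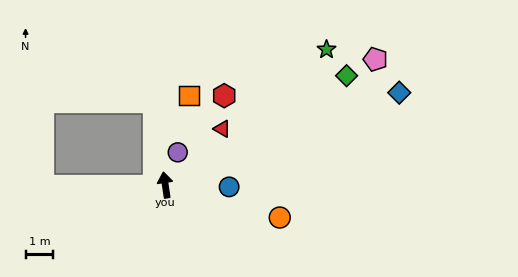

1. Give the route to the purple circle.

turn right 29°, forward 1.3 m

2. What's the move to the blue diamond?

turn right 77°, forward 9.1 m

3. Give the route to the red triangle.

turn right 54°, forward 2.9 m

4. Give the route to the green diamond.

turn right 67°, forward 7.6 m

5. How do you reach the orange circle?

turn right 114°, forward 4.3 m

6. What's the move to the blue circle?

turn right 100°, forward 2.3 m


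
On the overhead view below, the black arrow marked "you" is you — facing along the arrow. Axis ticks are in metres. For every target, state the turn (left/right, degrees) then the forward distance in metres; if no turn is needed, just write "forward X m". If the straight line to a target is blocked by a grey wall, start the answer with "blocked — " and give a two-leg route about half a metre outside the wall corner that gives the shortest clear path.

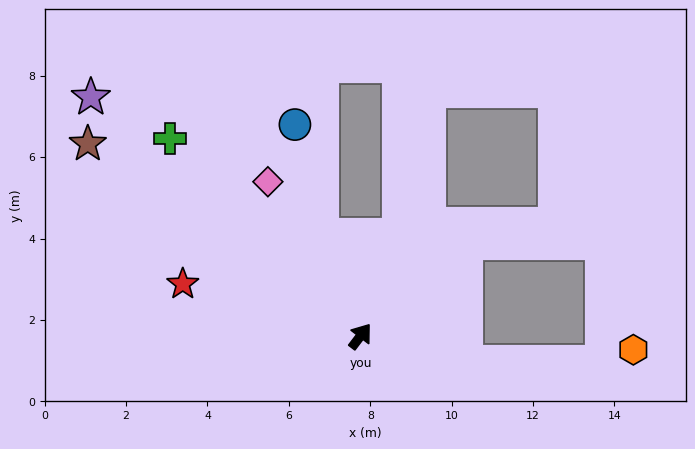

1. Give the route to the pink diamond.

turn left 68°, forward 4.4 m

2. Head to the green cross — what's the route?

turn left 81°, forward 6.7 m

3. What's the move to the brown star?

turn left 92°, forward 8.2 m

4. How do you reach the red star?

turn left 111°, forward 4.6 m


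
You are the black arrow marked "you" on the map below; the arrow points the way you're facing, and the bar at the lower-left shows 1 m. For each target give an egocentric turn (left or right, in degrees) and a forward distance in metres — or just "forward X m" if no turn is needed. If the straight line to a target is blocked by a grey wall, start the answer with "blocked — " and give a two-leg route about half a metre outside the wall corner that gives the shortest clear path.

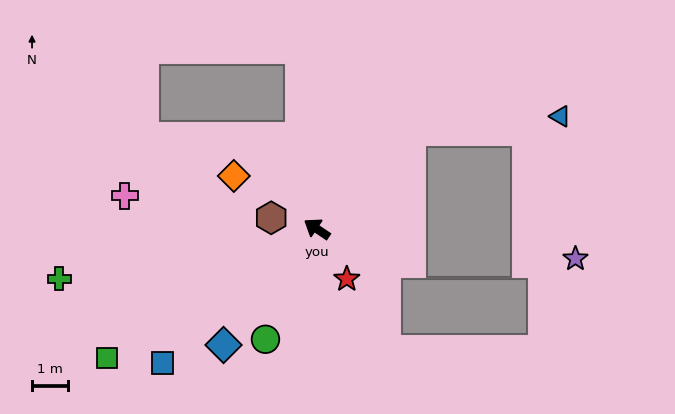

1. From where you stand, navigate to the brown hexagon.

turn left 20°, forward 1.3 m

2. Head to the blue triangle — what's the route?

blocked — turn right 100°, forward 3.8 m, then turn right 40°, forward 4.2 m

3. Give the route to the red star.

turn left 155°, forward 1.6 m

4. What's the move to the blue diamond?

turn left 85°, forward 4.2 m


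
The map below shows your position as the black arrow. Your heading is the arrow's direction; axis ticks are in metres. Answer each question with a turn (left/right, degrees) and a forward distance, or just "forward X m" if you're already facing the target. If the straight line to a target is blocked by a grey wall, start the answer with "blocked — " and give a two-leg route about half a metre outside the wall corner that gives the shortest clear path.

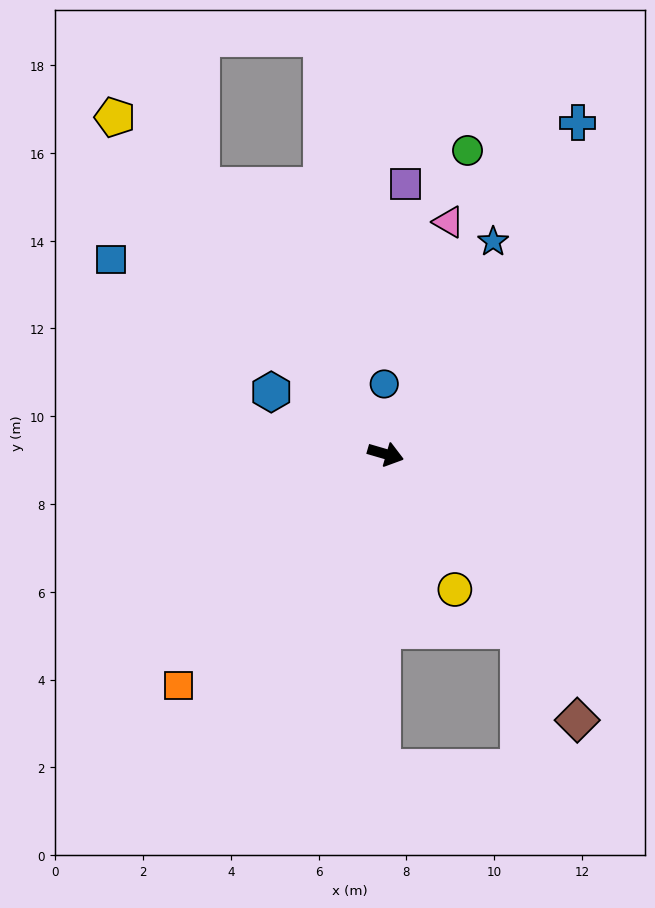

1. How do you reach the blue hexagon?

turn left 168°, forward 3.0 m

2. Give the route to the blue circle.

turn left 107°, forward 1.6 m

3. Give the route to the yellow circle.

turn right 47°, forward 3.5 m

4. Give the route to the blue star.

turn left 79°, forward 5.4 m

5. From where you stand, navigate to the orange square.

turn right 116°, forward 7.1 m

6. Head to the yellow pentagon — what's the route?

turn left 145°, forward 9.8 m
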